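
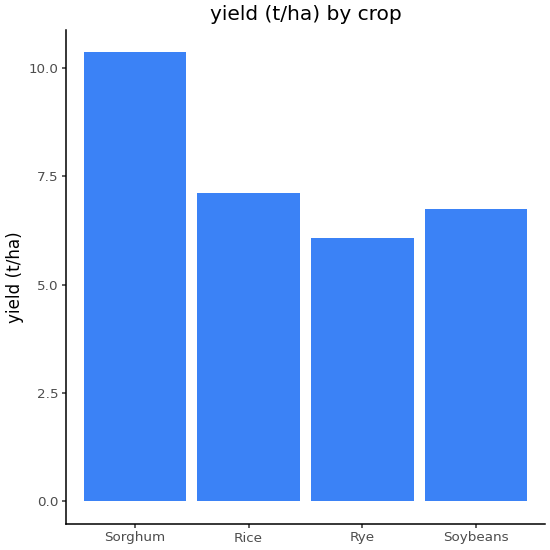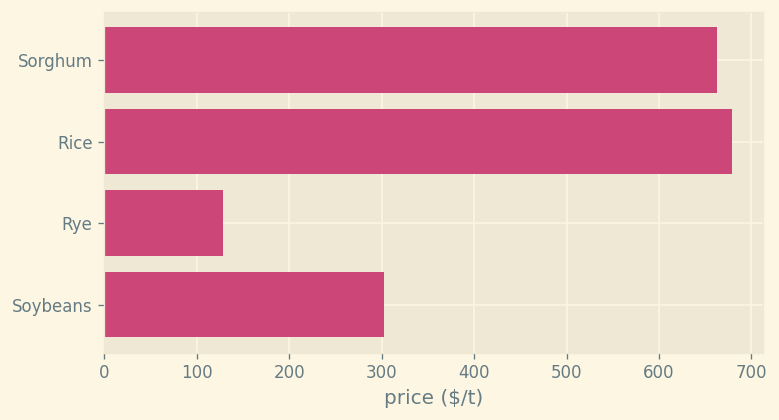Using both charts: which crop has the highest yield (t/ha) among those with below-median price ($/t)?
Chart 2 median price ($/t) ≈ 500; below-median crops: Rye, Soybeans. Among those, Soybeans has the highest yield (t/ha) (≈ 7).

Soybeans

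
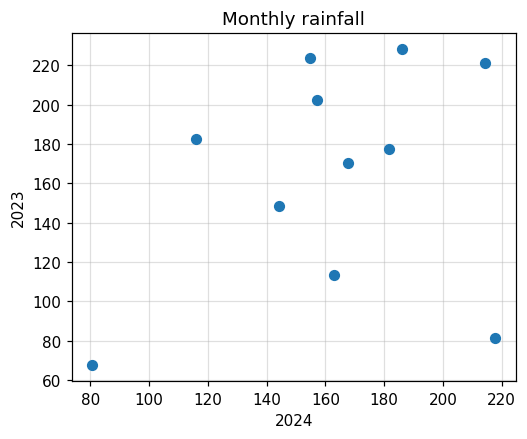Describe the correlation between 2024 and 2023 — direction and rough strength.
positive, weak

Points are positively correlated; weak (|r| ≈ 0.3).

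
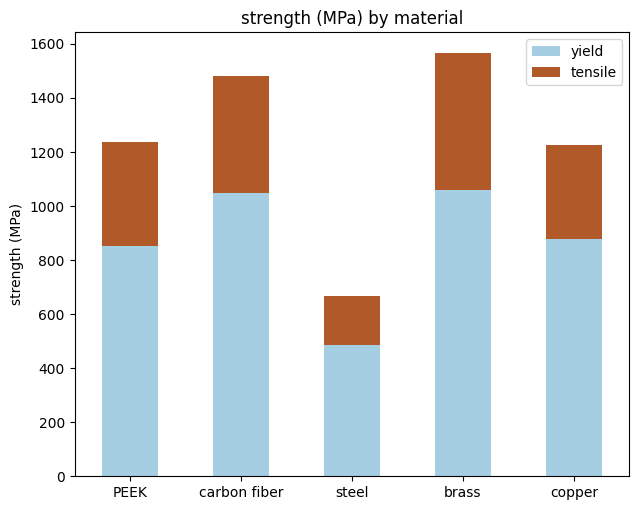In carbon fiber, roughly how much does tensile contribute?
tensile top ≈ 1400, bottom ≈ 1000; segment ≈ 400.

≈ 400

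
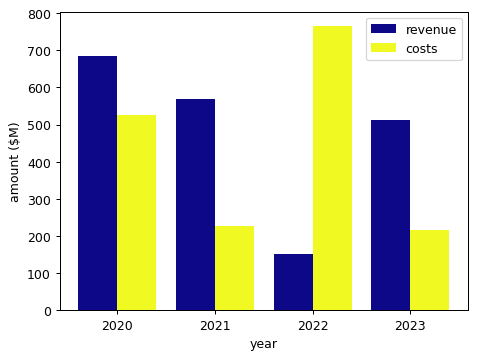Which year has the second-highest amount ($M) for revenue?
Top 3 for revenue: 2020 ≈ 700, 2021 ≈ 600, 2023 ≈ 500.

2021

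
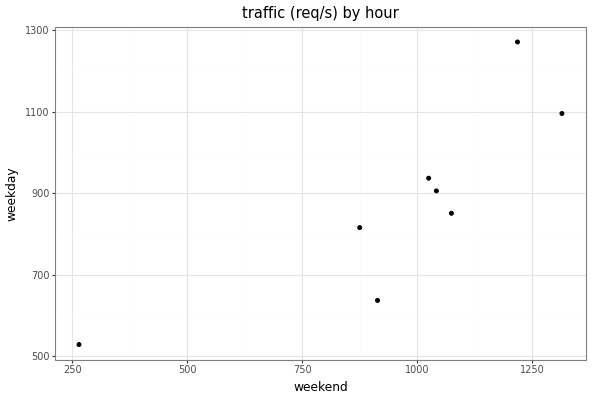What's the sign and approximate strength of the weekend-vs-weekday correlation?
positive, strong

Points are positively correlated; strong (|r| ≈ 0.8).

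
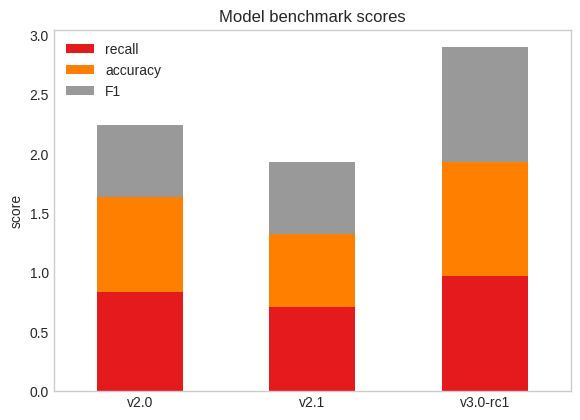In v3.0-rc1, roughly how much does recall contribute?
≈ 1.0

recall top ≈ 1.0, bottom ≈ 0.0; segment ≈ 1.0.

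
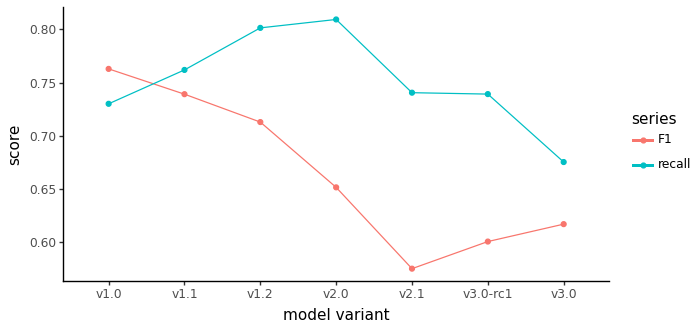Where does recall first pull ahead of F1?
v1.1

v1.0: recall ≈ 0.74 vs F1 ≈ 0.76 (not yet); v1.1: recall ≈ 0.76 vs F1 ≈ 0.74 (first crossover).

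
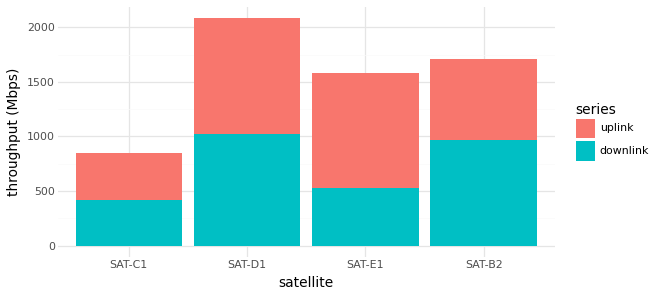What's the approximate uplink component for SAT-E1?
≈ 1000

uplink top ≈ 1600, bottom ≈ 600; segment ≈ 1000.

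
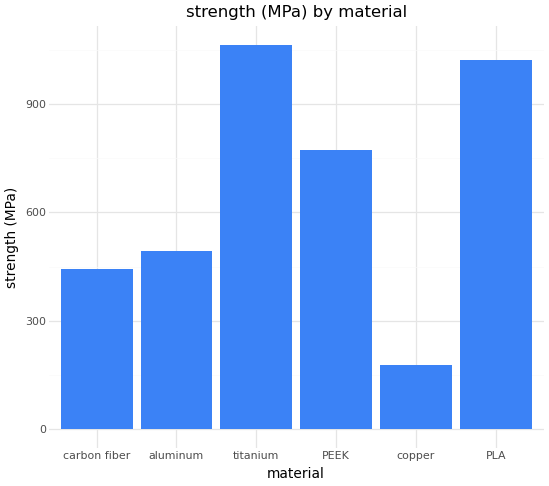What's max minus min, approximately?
Max titanium ≈ 1100, min copper ≈ 200; range ≈ 900.

≈ 900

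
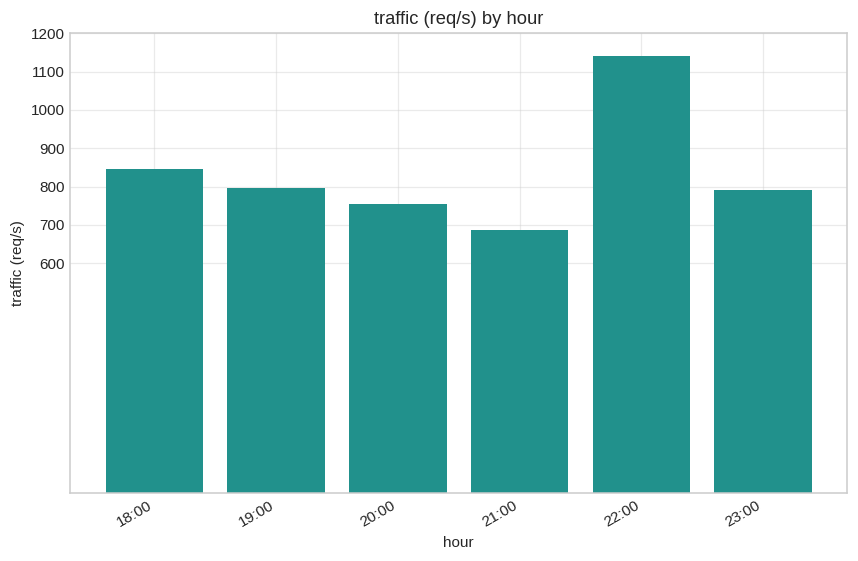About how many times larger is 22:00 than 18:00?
22:00 ≈ 1100, 18:00 ≈ 800; 1100/800 ≈ 1.38.

≈ 1.38×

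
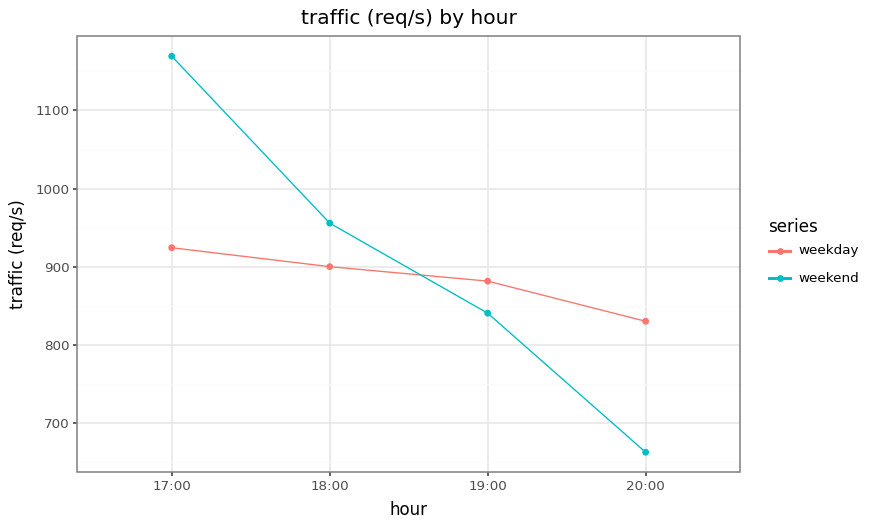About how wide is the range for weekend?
Max 17:00 ≈ 1150, min 20:00 ≈ 650; range ≈ 500.

≈ 500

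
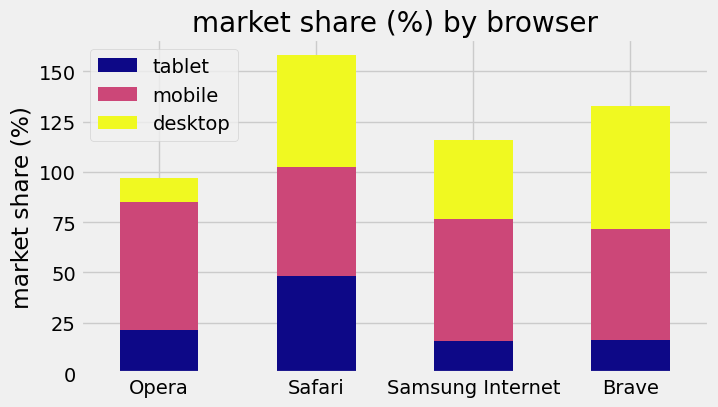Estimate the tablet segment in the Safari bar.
≈ 40

tablet top ≈ 40, bottom ≈ 0; segment ≈ 40.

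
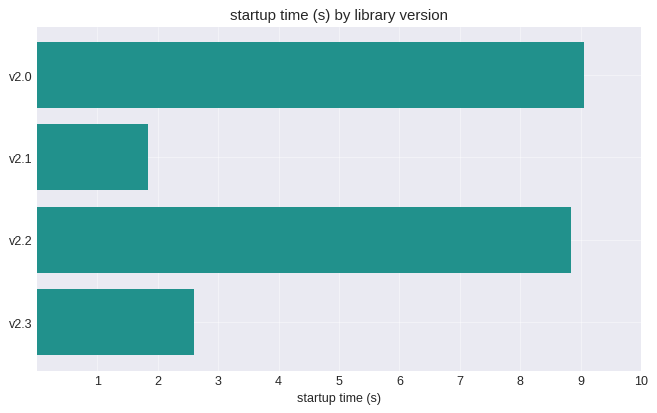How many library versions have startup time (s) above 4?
2

Above 4: v2.0, v2.2.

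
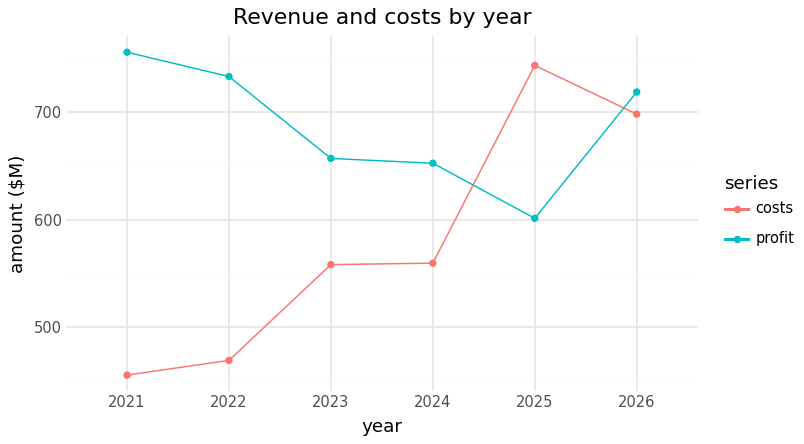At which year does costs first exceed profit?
2024: costs ≈ 550 vs profit ≈ 650 (not yet); 2025: costs ≈ 750 vs profit ≈ 600 (first crossover).

2025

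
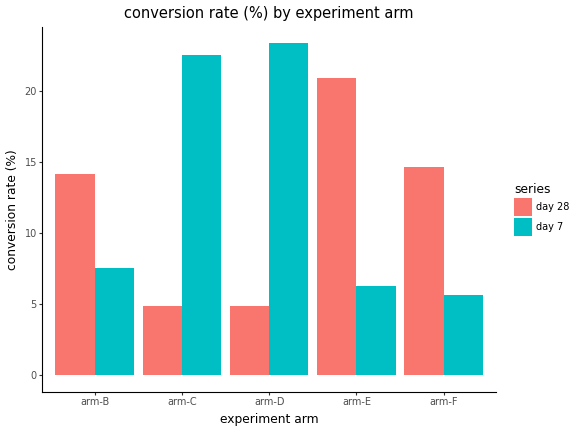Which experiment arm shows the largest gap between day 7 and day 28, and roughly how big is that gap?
arm-D, ≈ 20 %

arm-D: day 7 ≈ 24, day 28 ≈ 4 → gap ≈ 20. Next-largest (arm-C) is only ≈ 18.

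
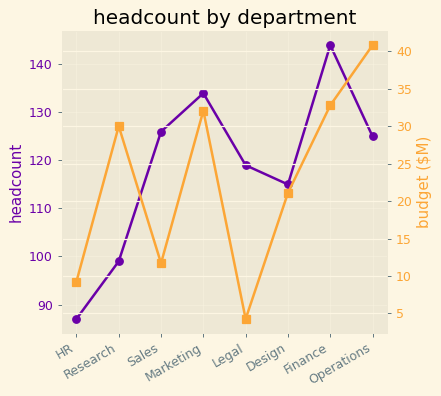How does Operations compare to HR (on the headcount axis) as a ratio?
Operations ≈ 125, HR ≈ 85; 125/85 ≈ 1.47.

≈ 1.47×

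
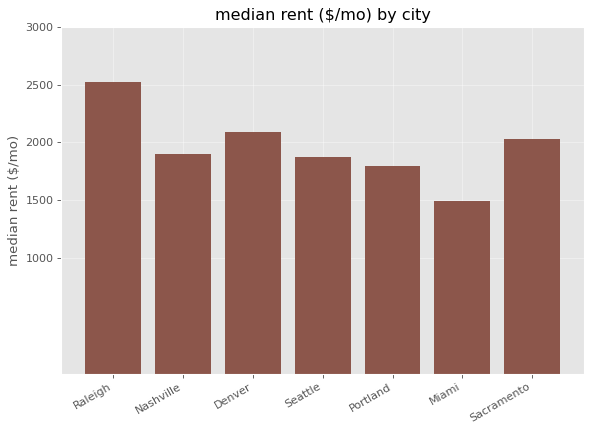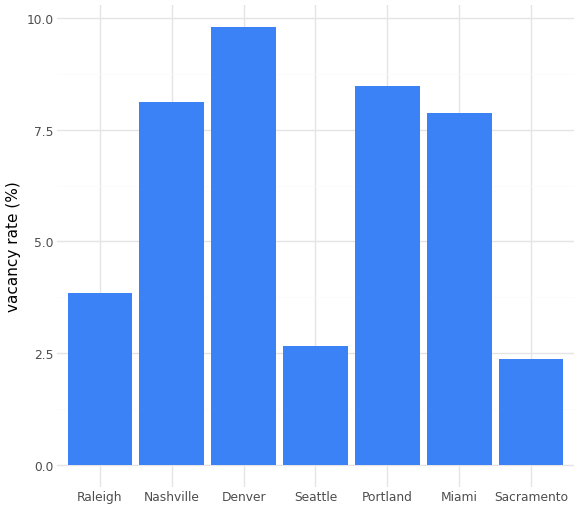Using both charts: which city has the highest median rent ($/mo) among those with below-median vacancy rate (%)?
Raleigh

Chart 2 median vacancy rate (%) ≈ 8; below-median cities: Raleigh, Seattle, Sacramento. Among those, Raleigh has the highest median rent ($/mo) (≈ 2500).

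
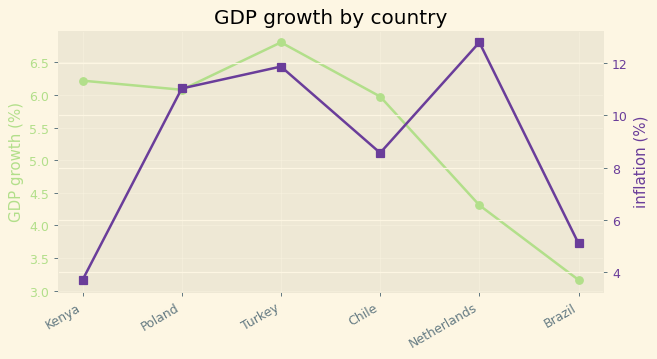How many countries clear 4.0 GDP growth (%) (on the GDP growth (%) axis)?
Above 4.0: Kenya, Poland, Turkey, Chile, Netherlands.

5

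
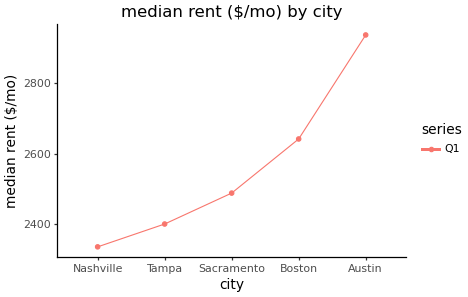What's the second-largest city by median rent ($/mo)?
Boston

Top 3: Austin ≈ 2900, Boston ≈ 2600, Sacramento ≈ 2500.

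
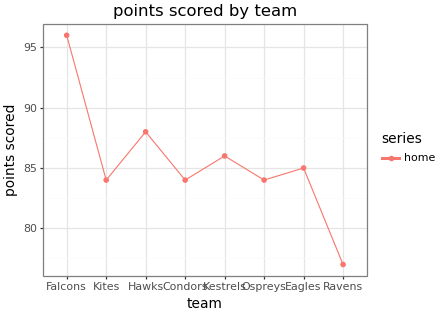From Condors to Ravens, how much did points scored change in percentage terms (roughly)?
≈ -9.5%

Condors ≈ 84, Ravens ≈ 76; (76 − 84) / 84 ≈ -9.5%.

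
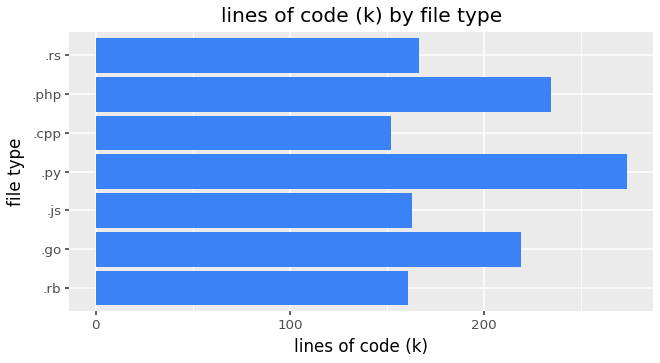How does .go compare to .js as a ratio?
≈ 1.29×

.go ≈ 225, .js ≈ 175; 225/175 ≈ 1.29.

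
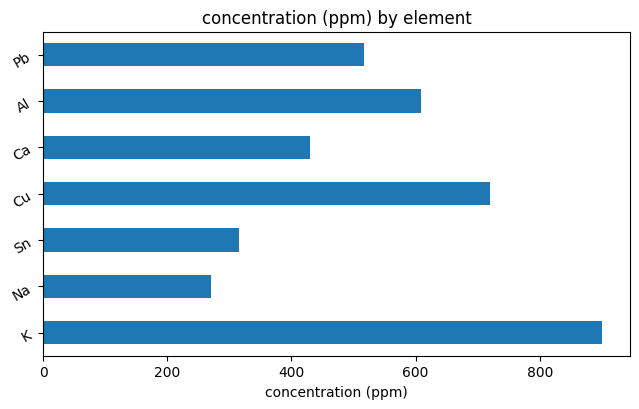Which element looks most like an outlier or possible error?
K

K ≈ 900; the rest sit between ≈ 300 and ≈ 700.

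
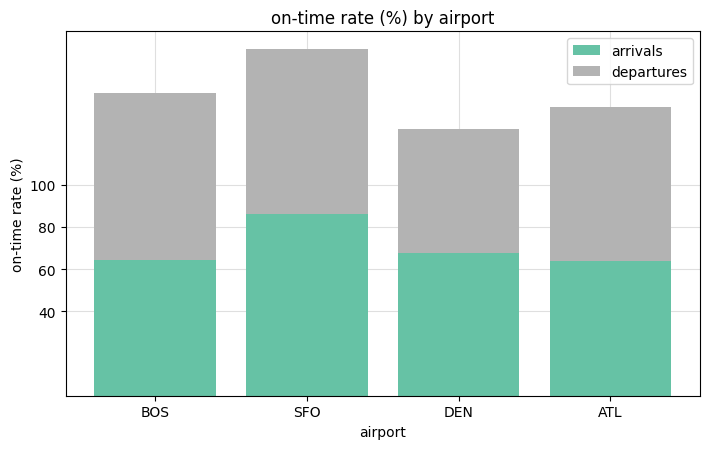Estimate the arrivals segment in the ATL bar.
arrivals top ≈ 60, bottom ≈ 0; segment ≈ 60.

≈ 60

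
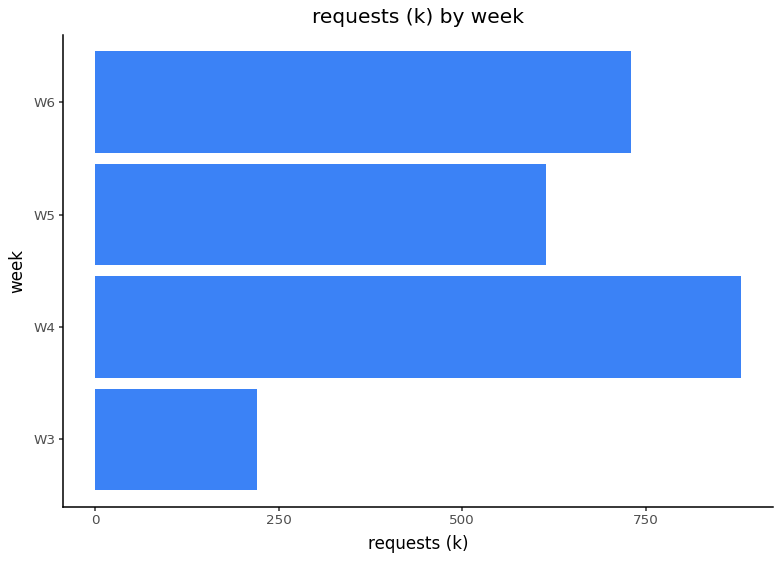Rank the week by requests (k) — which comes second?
Top 3: W4 ≈ 900, W6 ≈ 700, W5 ≈ 600.

W6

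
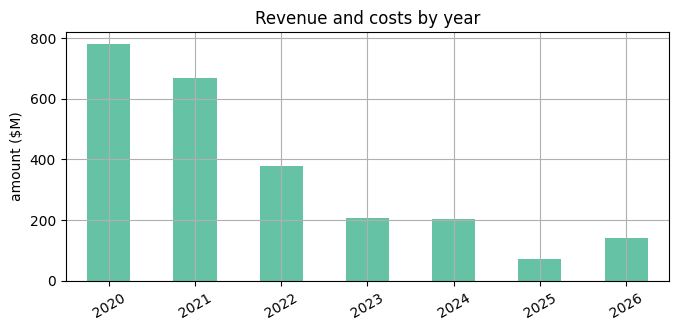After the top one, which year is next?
2021

Top 3: 2020 ≈ 800, 2021 ≈ 700, 2022 ≈ 400.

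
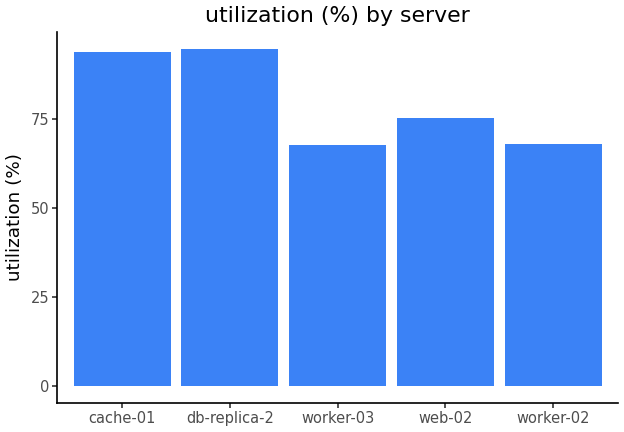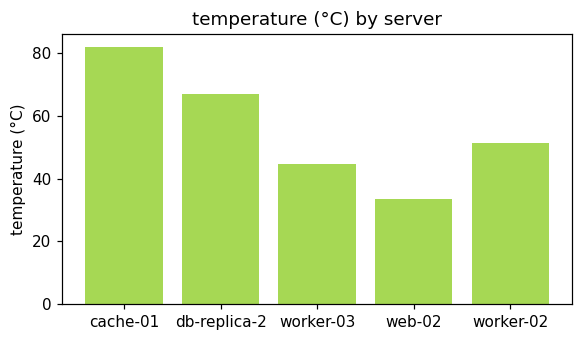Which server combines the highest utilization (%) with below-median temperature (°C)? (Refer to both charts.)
web-02

Chart 2 median temperature (°C) ≈ 50; below-median servers: worker-03, web-02. Among those, web-02 has the highest utilization (%) (≈ 80).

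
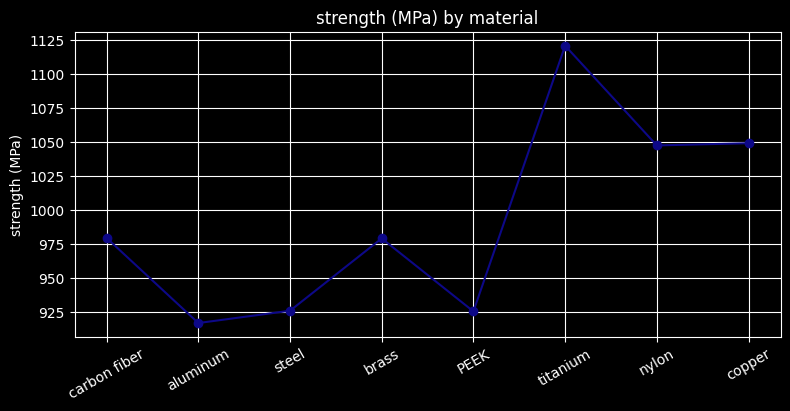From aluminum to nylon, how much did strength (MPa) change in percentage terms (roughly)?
aluminum ≈ 920, nylon ≈ 1040; (1040 − 920) / 920 ≈ +13%.

≈ +13%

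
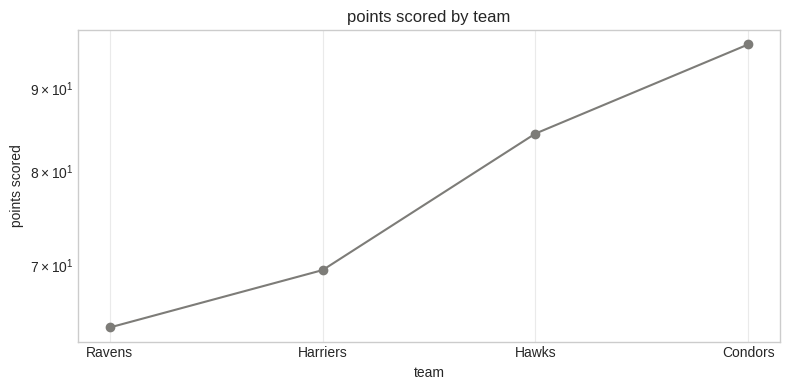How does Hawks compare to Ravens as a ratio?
≈ 1.31×

Hawks ≈ 85, Ravens ≈ 65; 85/65 ≈ 1.31.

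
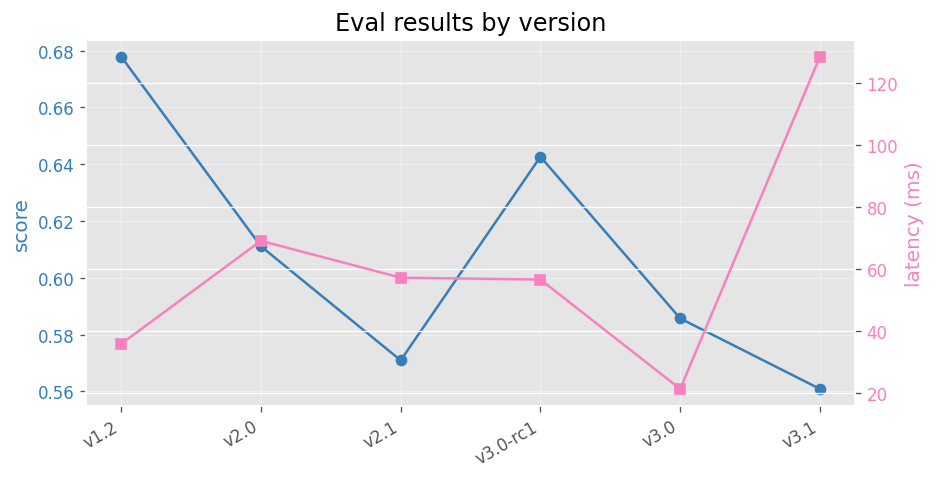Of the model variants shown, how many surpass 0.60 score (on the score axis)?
Above 0.60: v1.2, v2.0, v3.0-rc1.

3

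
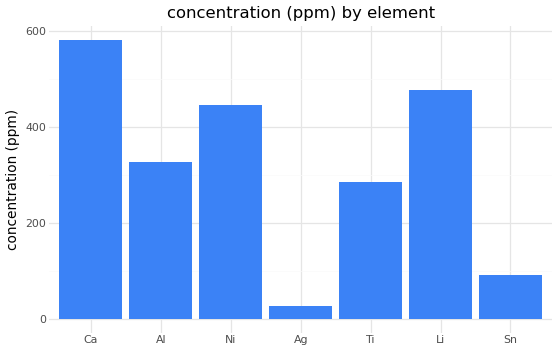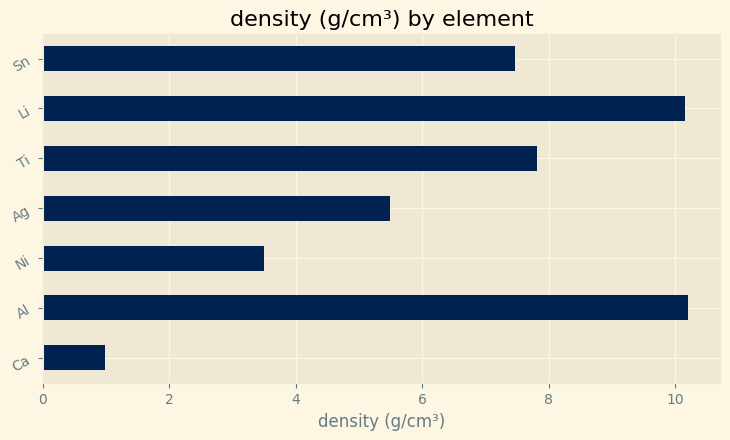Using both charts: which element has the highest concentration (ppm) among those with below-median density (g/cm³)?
Chart 2 median density (g/cm³) ≈ 7; below-median elements: Ca, Ni, Ag. Among those, Ca has the highest concentration (ppm) (≈ 600).

Ca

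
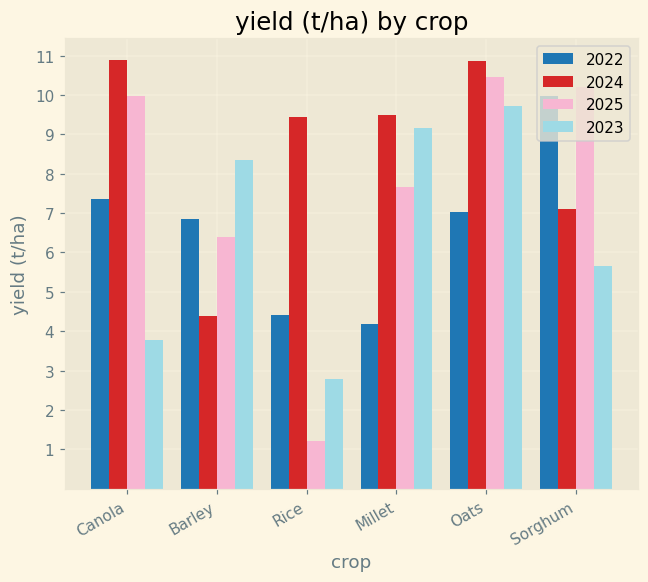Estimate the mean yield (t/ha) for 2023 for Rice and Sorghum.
≈ 4

(3 + 6) / 2 ≈ 4.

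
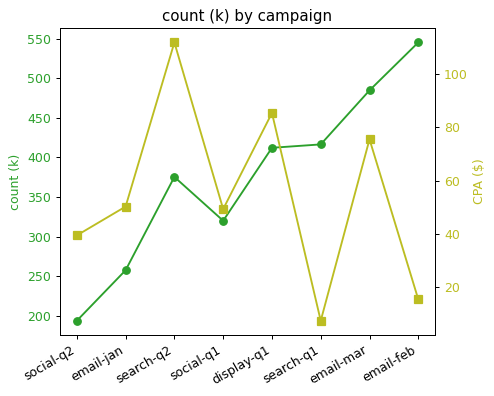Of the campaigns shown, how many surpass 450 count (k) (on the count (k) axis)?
2

Above 450: email-mar, email-feb.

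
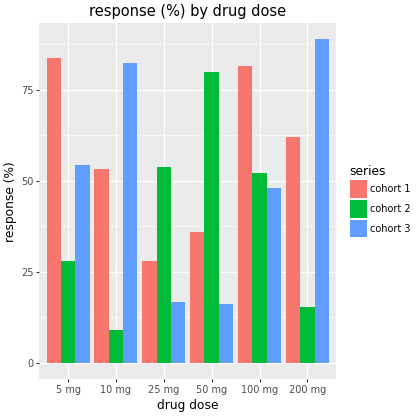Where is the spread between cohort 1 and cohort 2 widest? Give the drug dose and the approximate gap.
5 mg, ≈ 50 %

5 mg: cohort 1 ≈ 80, cohort 2 ≈ 30 → gap ≈ 50. Next-largest (200 mg) is only ≈ 40.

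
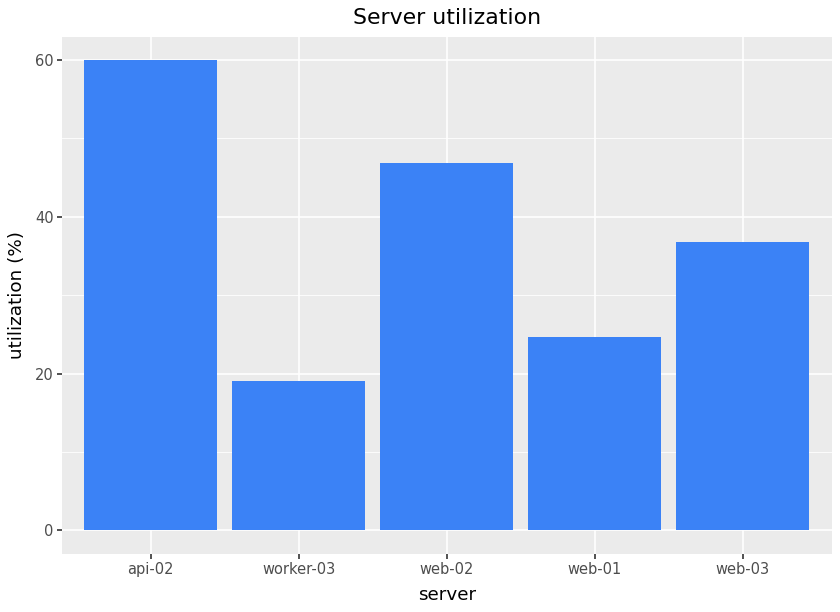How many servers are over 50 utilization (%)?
1

Above 50: api-02.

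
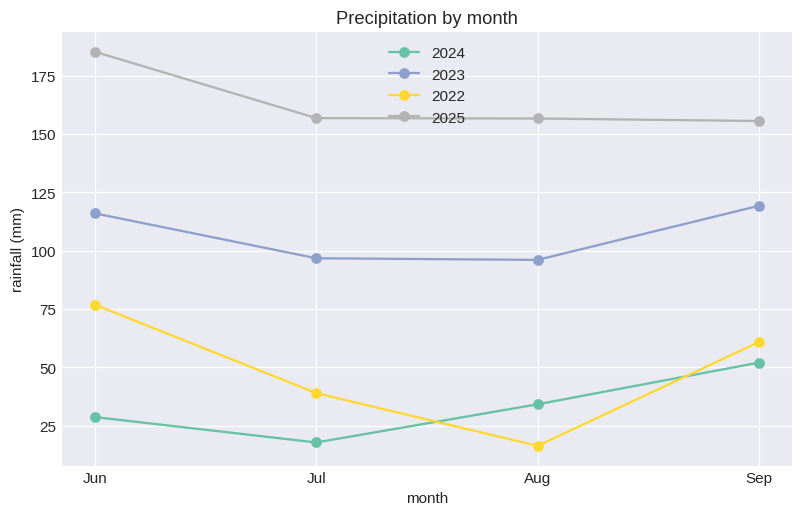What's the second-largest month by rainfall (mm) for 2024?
Top 3 for 2024: Sep ≈ 60, Aug ≈ 40, Jun ≈ 20.

Aug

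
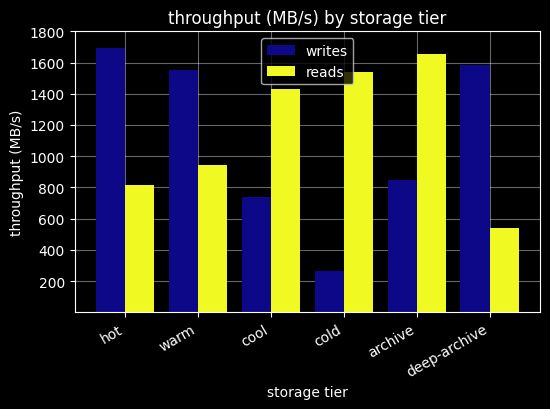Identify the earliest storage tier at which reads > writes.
warm: reads ≈ 1000 vs writes ≈ 1600 (not yet); cool: reads ≈ 1400 vs writes ≈ 800 (first crossover).

cool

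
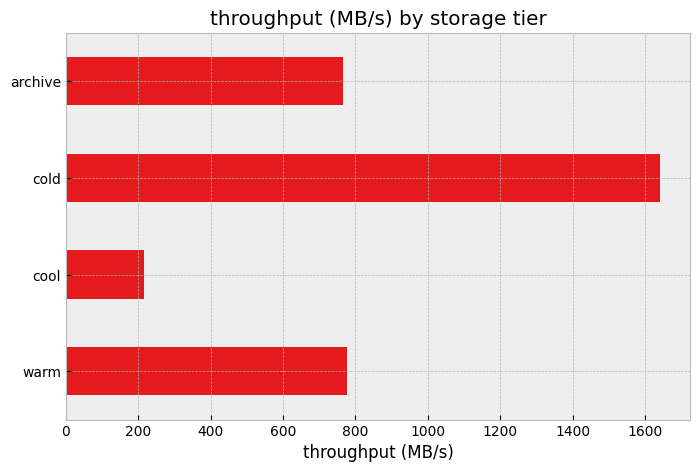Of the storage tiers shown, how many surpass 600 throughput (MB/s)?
Above 600: warm, cold, archive.

3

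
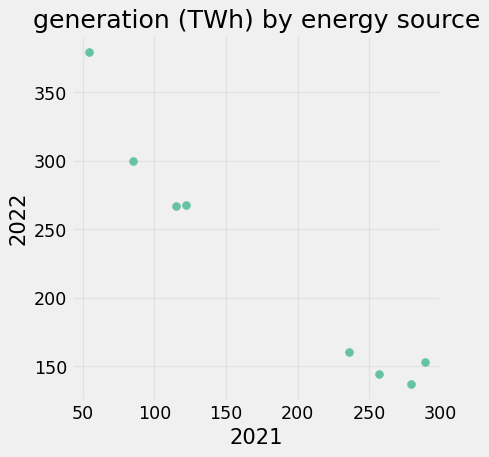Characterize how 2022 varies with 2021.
Points are negatively correlated; strong (|r| ≈ 1.0).

negative, strong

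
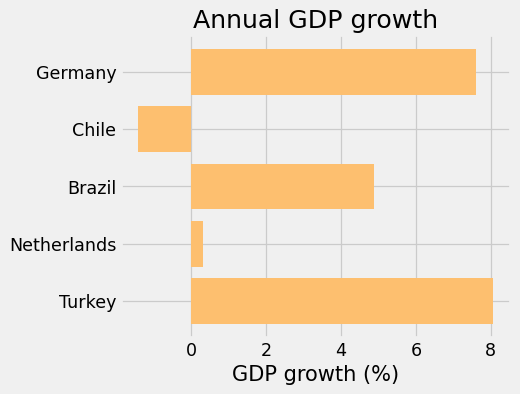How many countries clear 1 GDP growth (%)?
Above 1: Germany, Brazil, Turkey.

3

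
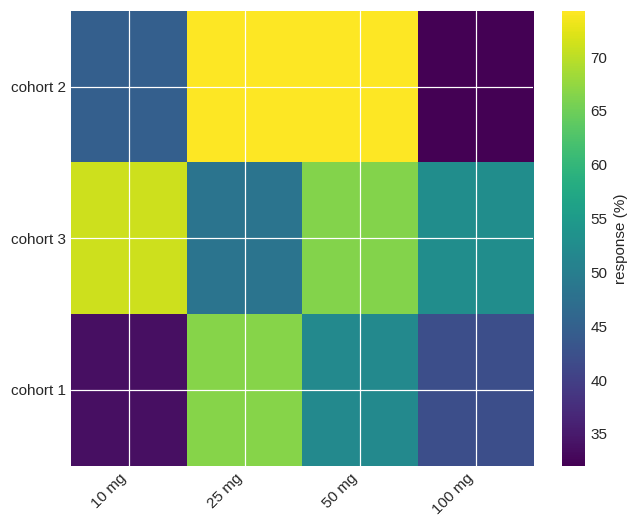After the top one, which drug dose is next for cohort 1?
50 mg

Top 3 for cohort 1: 25 mg ≈ 65, 50 mg ≈ 50, 100 mg ≈ 40.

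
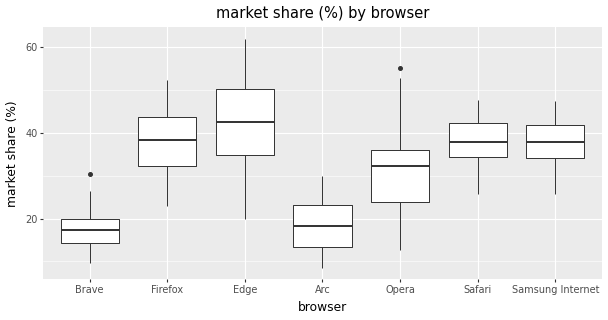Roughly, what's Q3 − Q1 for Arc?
≈ 10

Q3 ≈ 25, Q1 ≈ 15; IQR ≈ 10.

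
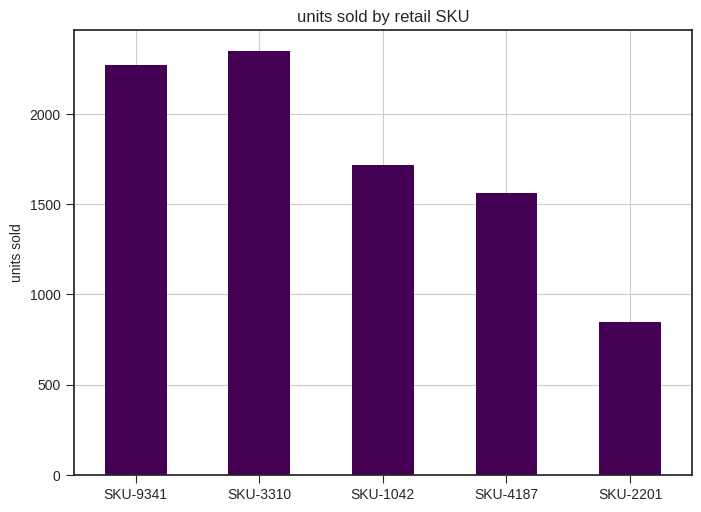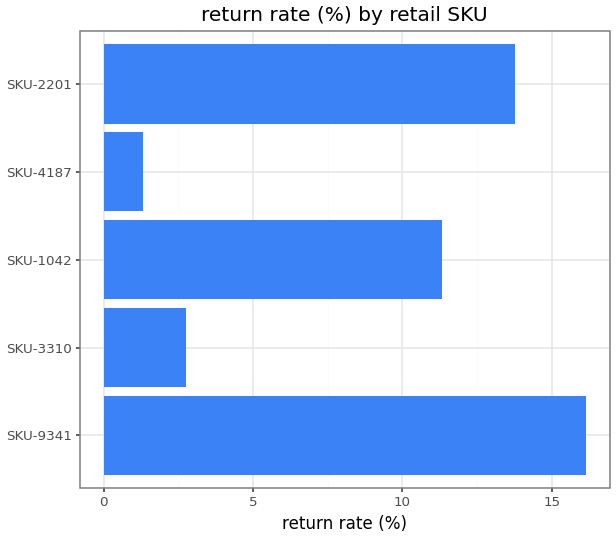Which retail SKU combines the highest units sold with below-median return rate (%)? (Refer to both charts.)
Chart 2 median return rate (%) ≈ 12; below-median retail SKUs: SKU-3310, SKU-4187. Among those, SKU-3310 has the highest units sold (≈ 2500).

SKU-3310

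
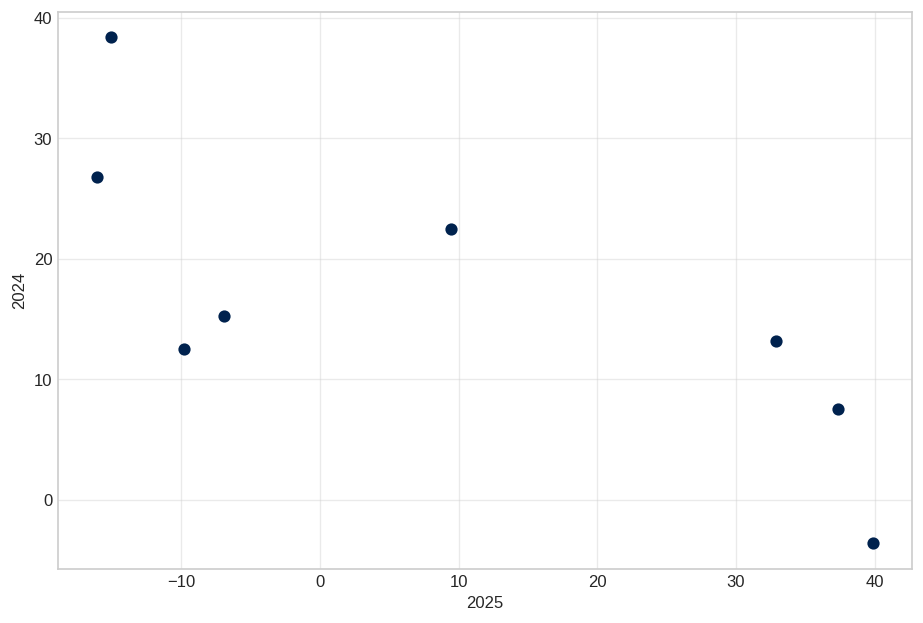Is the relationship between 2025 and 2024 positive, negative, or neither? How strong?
negative, strong

Points are negatively correlated; strong (|r| ≈ 0.8).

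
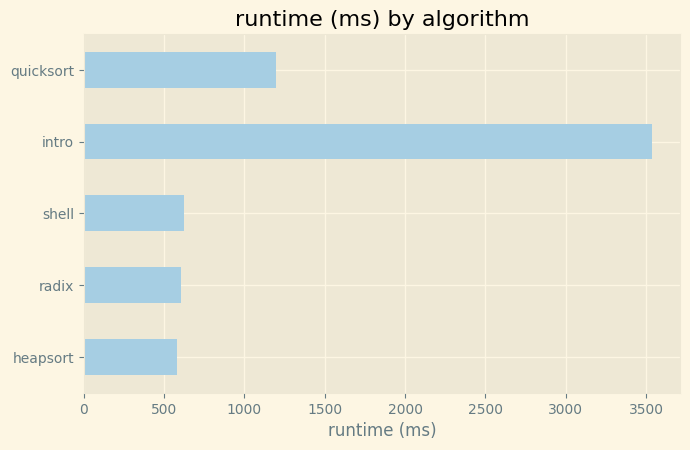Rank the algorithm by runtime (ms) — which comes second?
quicksort

Top 3: intro ≈ 3500, quicksort ≈ 1000, shell ≈ 500.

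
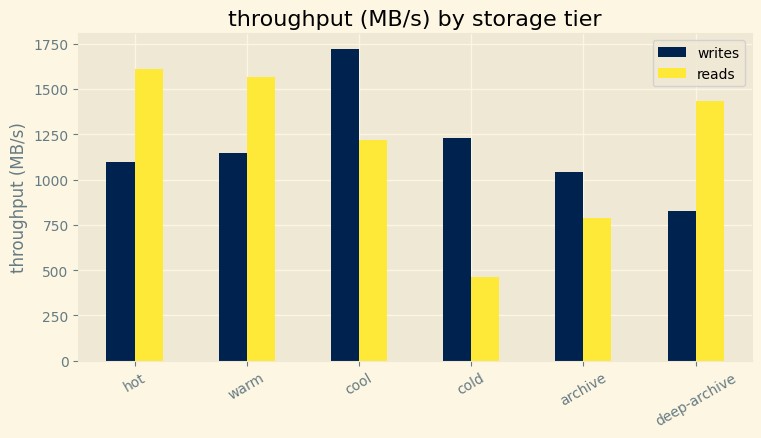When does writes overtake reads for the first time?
warm: writes ≈ 1200 vs reads ≈ 1600 (not yet); cool: writes ≈ 1800 vs reads ≈ 1200 (first crossover).

cool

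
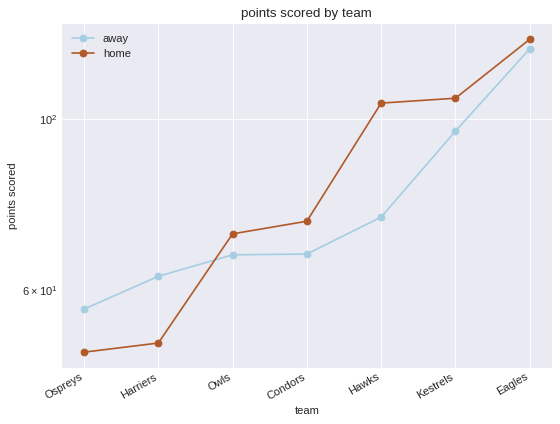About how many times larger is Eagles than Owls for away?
≈ 1.71×

Eagles ≈ 120, Owls ≈ 70; 120/70 ≈ 1.71.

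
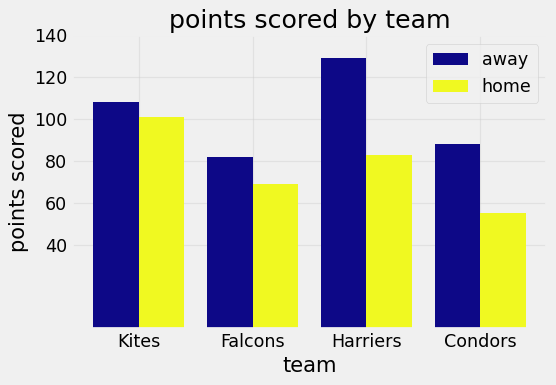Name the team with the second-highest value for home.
Harriers

Top 3 for home: Kites ≈ 100, Harriers ≈ 80, Falcons ≈ 60.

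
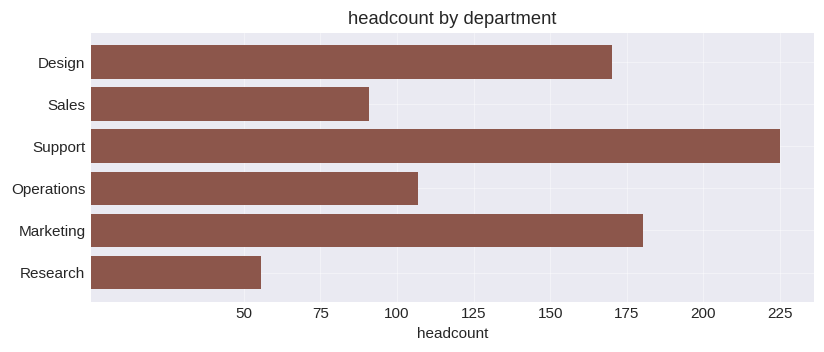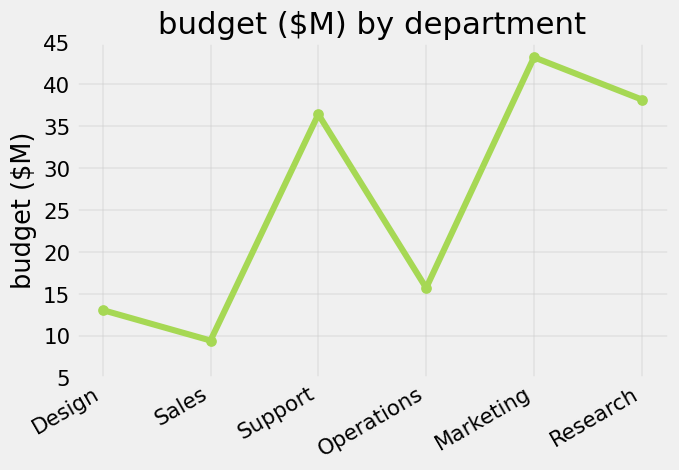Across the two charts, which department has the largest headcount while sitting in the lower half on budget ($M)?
Design

Chart 2 median budget ($M) ≈ 25; below-median departments: Design, Sales, Operations. Among those, Design has the highest headcount (≈ 175).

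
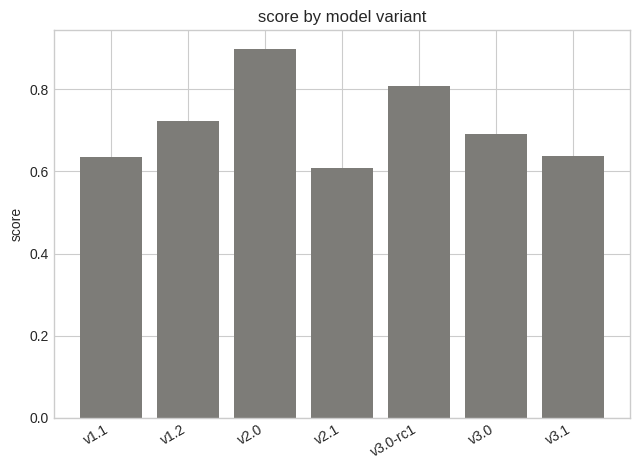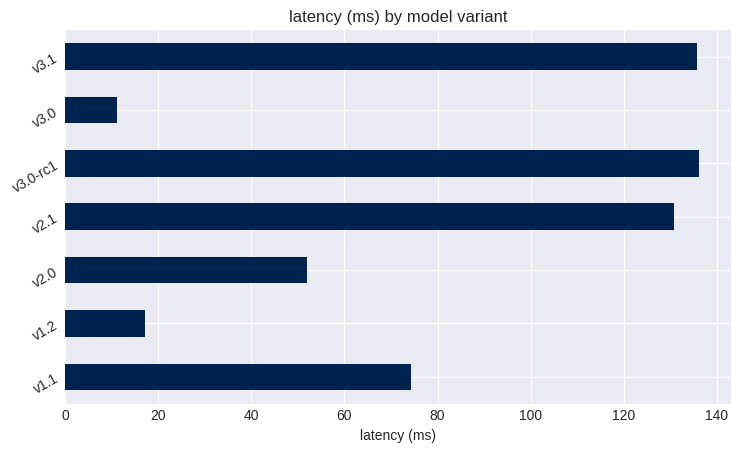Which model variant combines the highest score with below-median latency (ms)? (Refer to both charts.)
v2.0

Chart 2 median latency (ms) ≈ 80; below-median model variants: v1.2, v2.0, v3.0. Among those, v2.0 has the highest score (≈ 0.9).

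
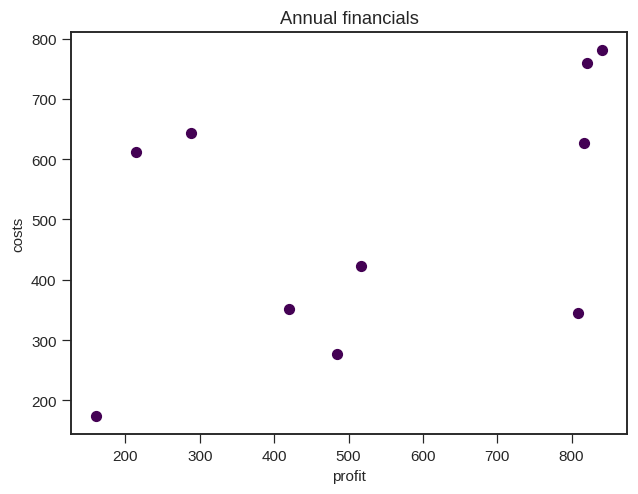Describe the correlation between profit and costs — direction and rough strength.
Points are positively correlated; moderate (|r| ≈ 0.5).

positive, moderate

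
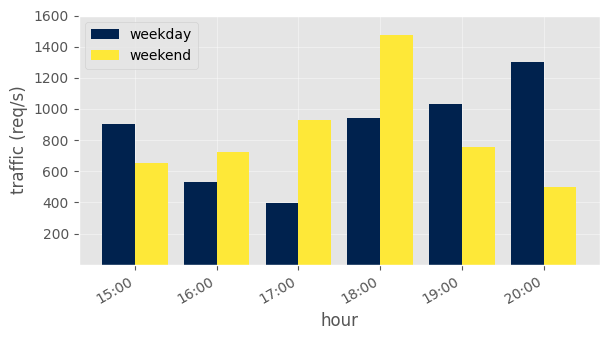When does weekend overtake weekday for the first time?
15:00: weekend ≈ 600 vs weekday ≈ 1000 (not yet); 16:00: weekend ≈ 800 vs weekday ≈ 600 (first crossover).

16:00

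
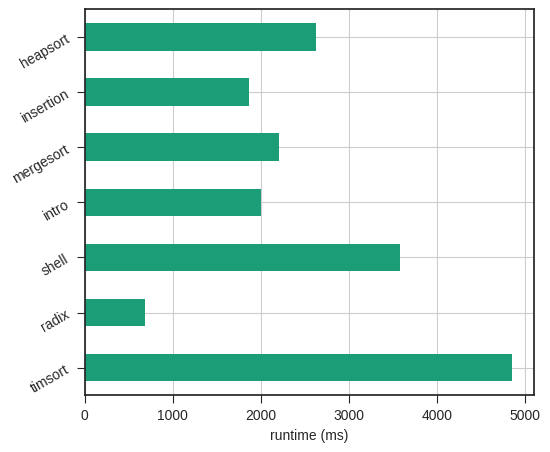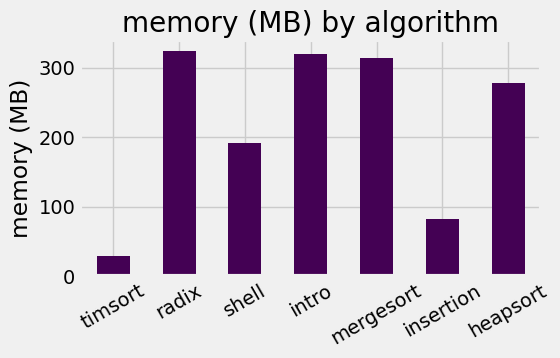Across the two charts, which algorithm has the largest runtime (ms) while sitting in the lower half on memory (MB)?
Chart 2 median memory (MB) ≈ 300; below-median algorithms: timsort, shell, insertion. Among those, timsort has the highest runtime (ms) (≈ 5000).

timsort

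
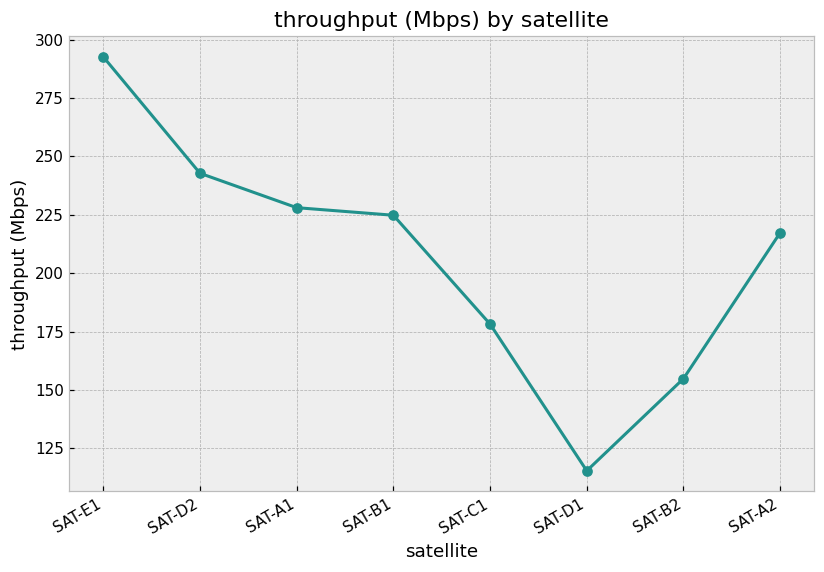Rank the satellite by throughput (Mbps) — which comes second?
SAT-D2

Top 3: SAT-E1 ≈ 300, SAT-D2 ≈ 240, SAT-A1 ≈ 220.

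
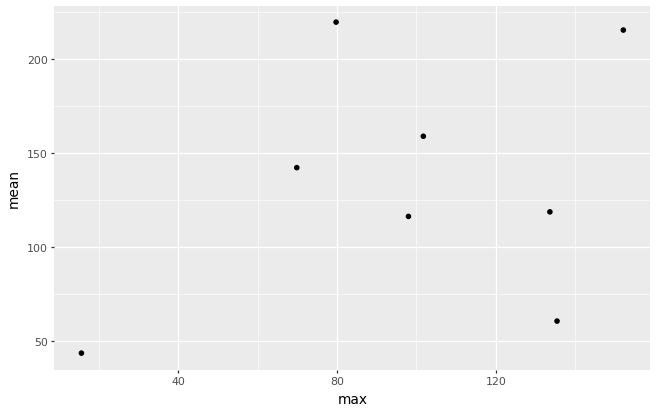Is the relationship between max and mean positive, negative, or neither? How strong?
positive, weak

Points are positively correlated; weak (|r| ≈ 0.3).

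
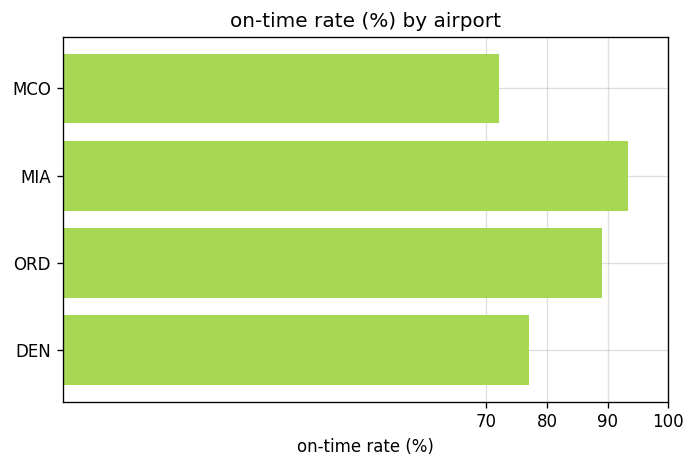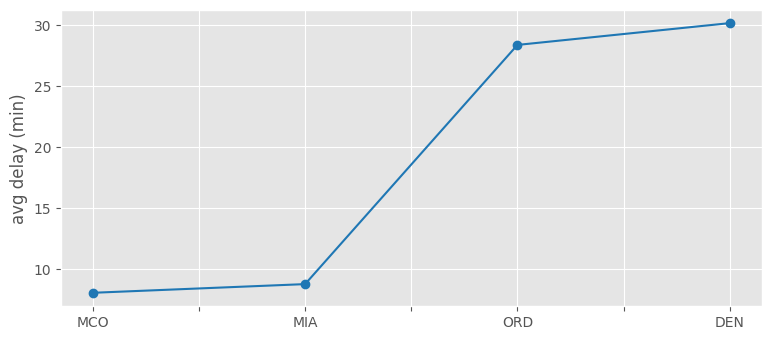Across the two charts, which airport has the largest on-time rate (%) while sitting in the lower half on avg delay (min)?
Chart 2 median avg delay (min) ≈ 20; below-median airports: MCO, MIA. Among those, MIA has the highest on-time rate (%) (≈ 90).

MIA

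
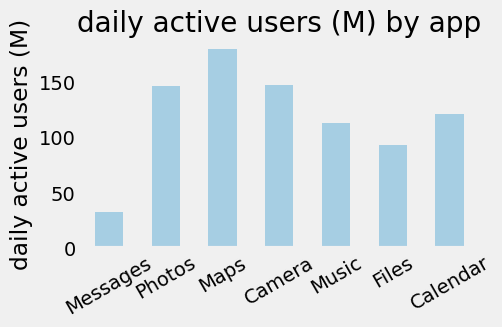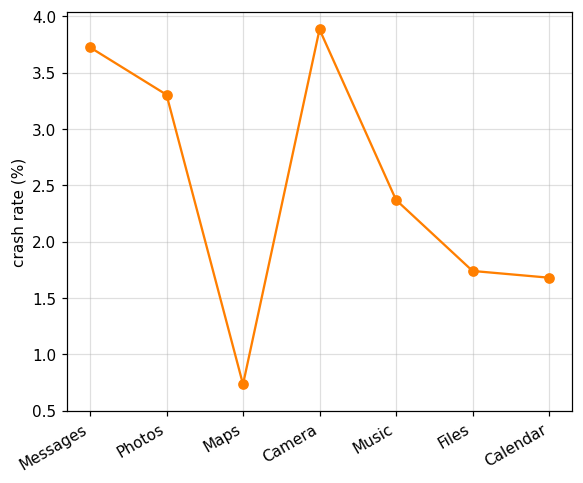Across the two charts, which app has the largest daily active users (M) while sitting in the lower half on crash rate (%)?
Chart 2 median crash rate (%) ≈ 2.5; below-median apps: Maps, Files, Calendar. Among those, Maps has the highest daily active users (M) (≈ 180).

Maps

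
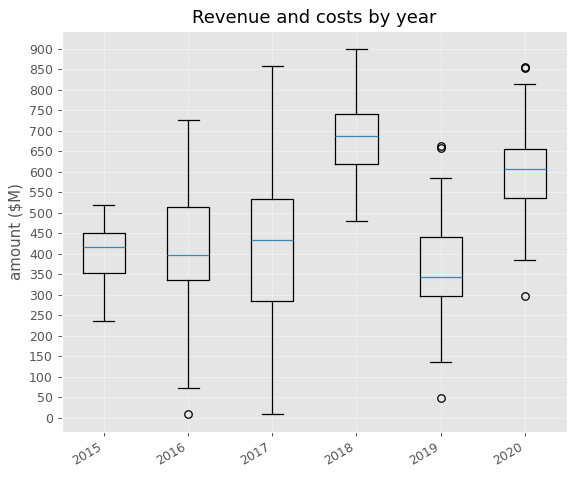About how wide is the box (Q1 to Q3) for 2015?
≈ 100

Q3 ≈ 450, Q1 ≈ 350; IQR ≈ 100.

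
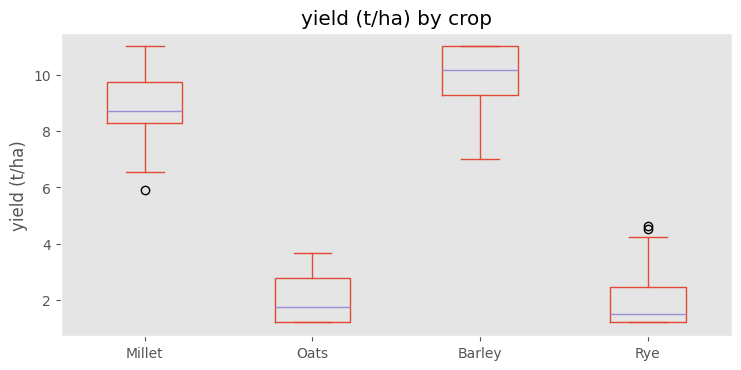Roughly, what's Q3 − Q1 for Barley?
Q3 ≈ 11, Q1 ≈ 9; IQR ≈ 2.

≈ 2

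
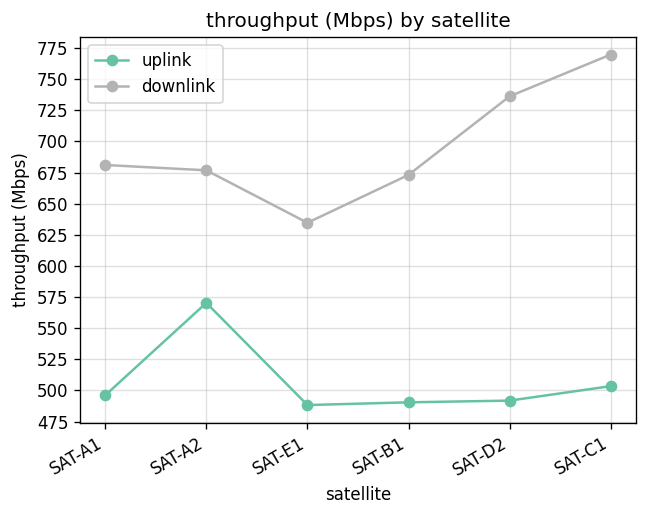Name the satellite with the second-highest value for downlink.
SAT-D2

Top 3 for downlink: SAT-C1 ≈ 775, SAT-D2 ≈ 725, SAT-A1 ≈ 675.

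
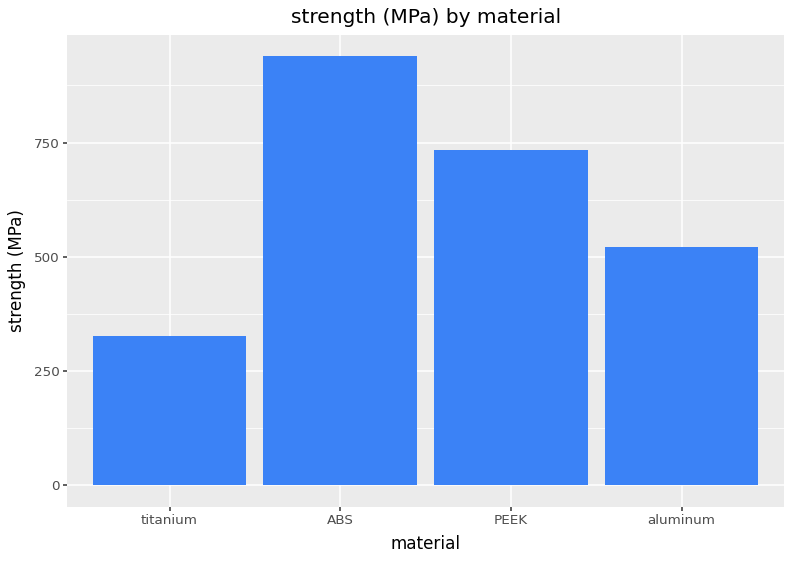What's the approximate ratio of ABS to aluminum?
ABS ≈ 900, aluminum ≈ 500; 900/500 ≈ 1.8.

≈ 1.8×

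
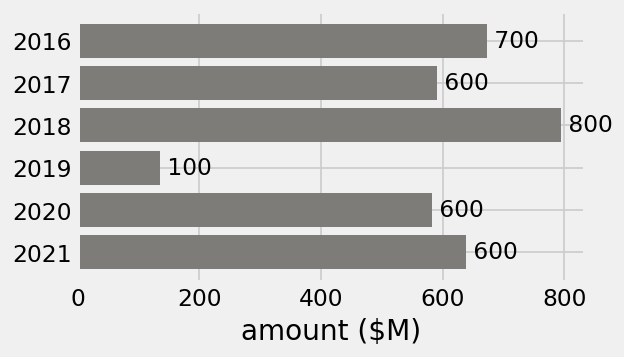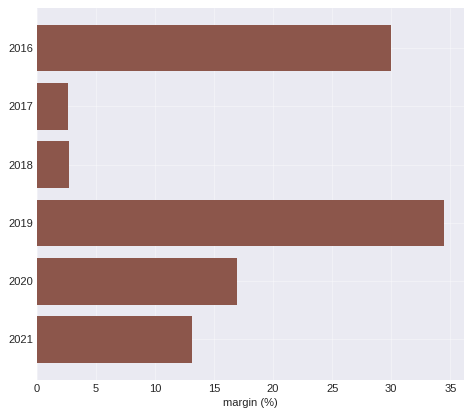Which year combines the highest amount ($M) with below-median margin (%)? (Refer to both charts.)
Chart 2 median margin (%) ≈ 15; below-median years: 2017, 2018, 2021. Among those, 2018 has the highest amount ($M) (≈ 800).

2018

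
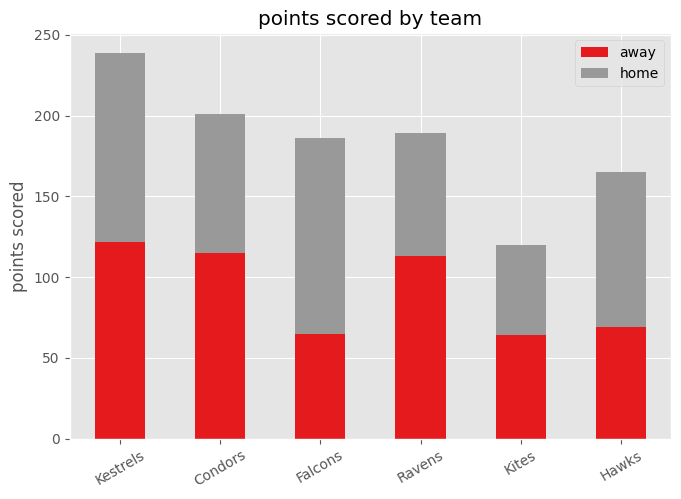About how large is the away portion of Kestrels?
≈ 120

away top ≈ 120, bottom ≈ 0; segment ≈ 120.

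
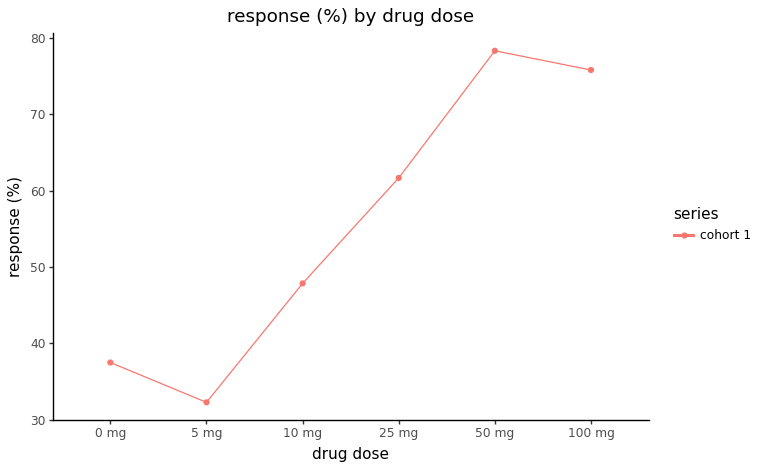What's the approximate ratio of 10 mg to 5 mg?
≈ 1.67×

10 mg ≈ 50, 5 mg ≈ 30; 50/30 ≈ 1.67.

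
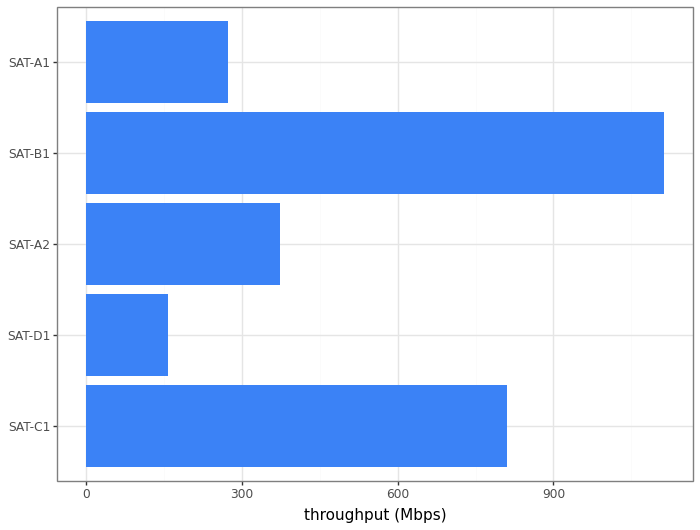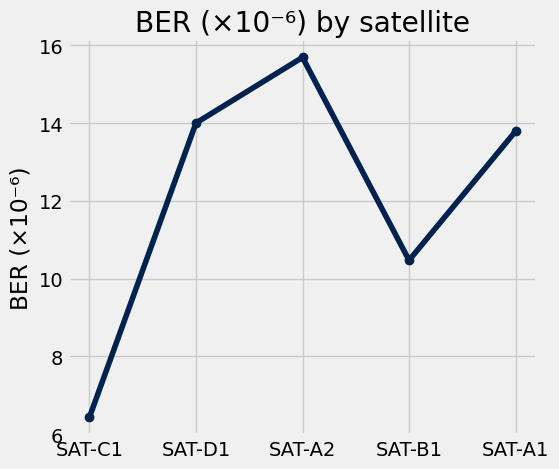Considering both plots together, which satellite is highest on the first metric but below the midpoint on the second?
SAT-B1

Chart 2 median BER (×10⁻⁶) ≈ 14; below-median satellites: SAT-C1, SAT-B1. Among those, SAT-B1 has the highest throughput (Mbps) (≈ 1200).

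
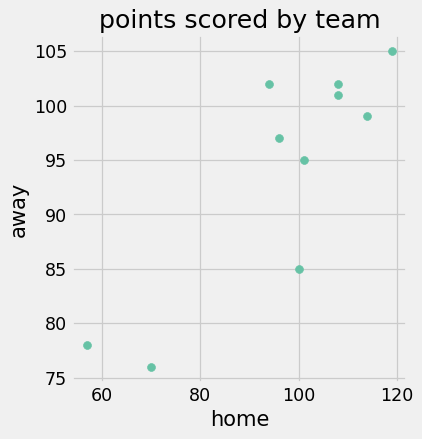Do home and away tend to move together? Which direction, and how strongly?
positive, strong

Points are positively correlated; strong (|r| ≈ 0.9).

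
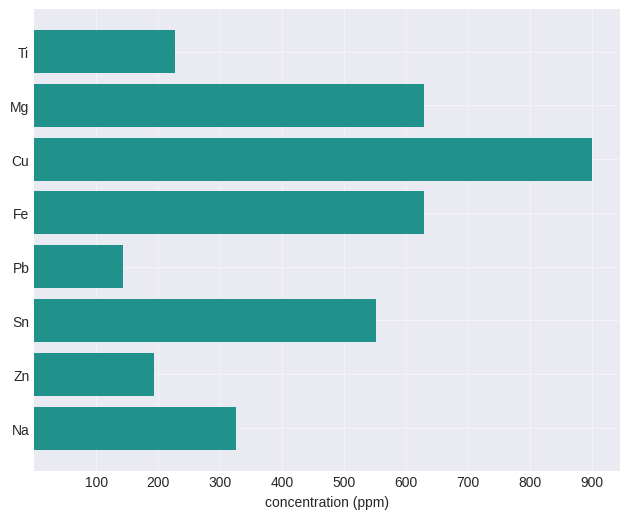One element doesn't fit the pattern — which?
Cu ≈ 900; the rest sit between ≈ 100 and ≈ 600.

Cu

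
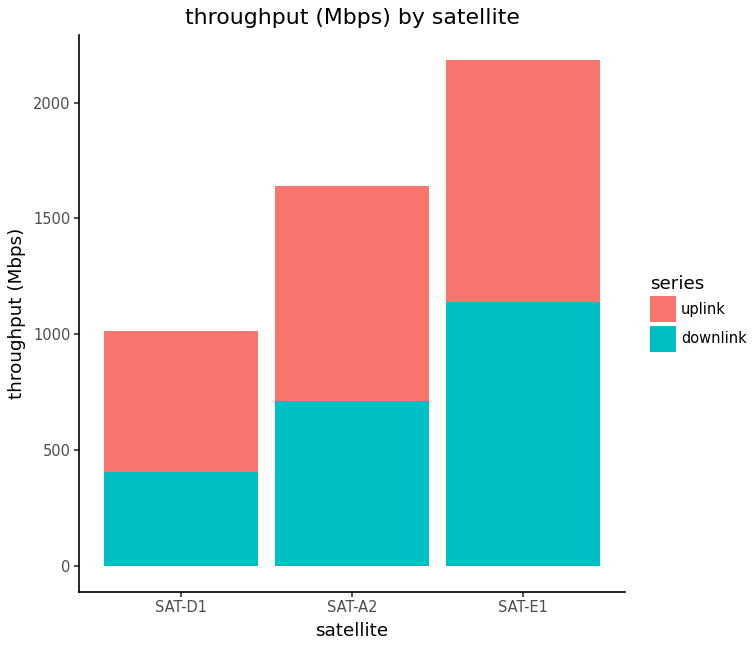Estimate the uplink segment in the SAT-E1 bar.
uplink top ≈ 2200, bottom ≈ 1200; segment ≈ 1000.

≈ 1000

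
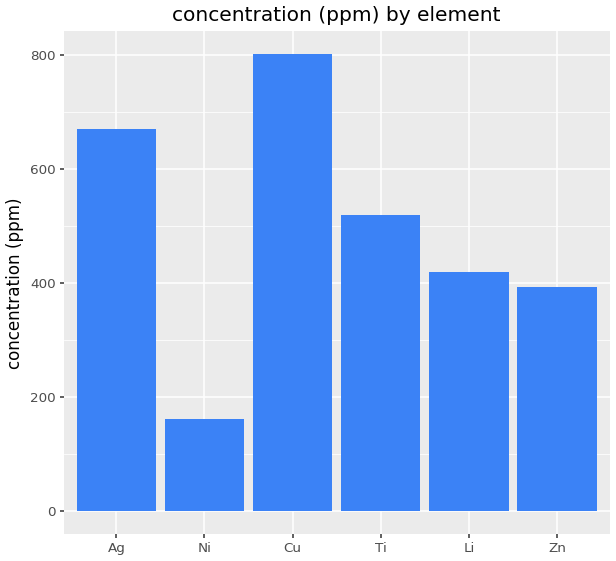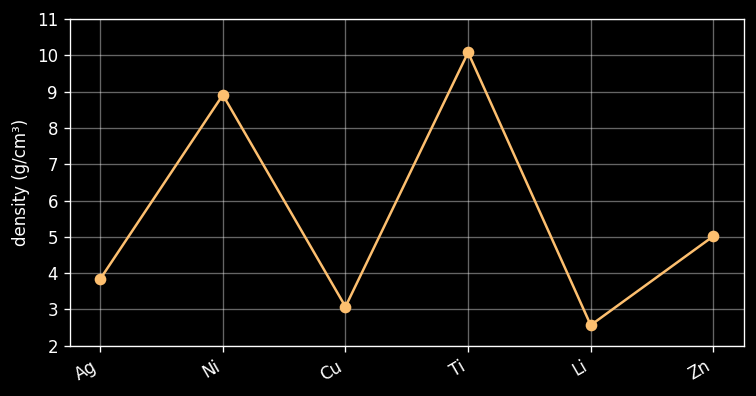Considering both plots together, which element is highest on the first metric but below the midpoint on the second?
Chart 2 median density (g/cm³) ≈ 4; below-median elements: Ag, Cu, Li. Among those, Cu has the highest concentration (ppm) (≈ 800).

Cu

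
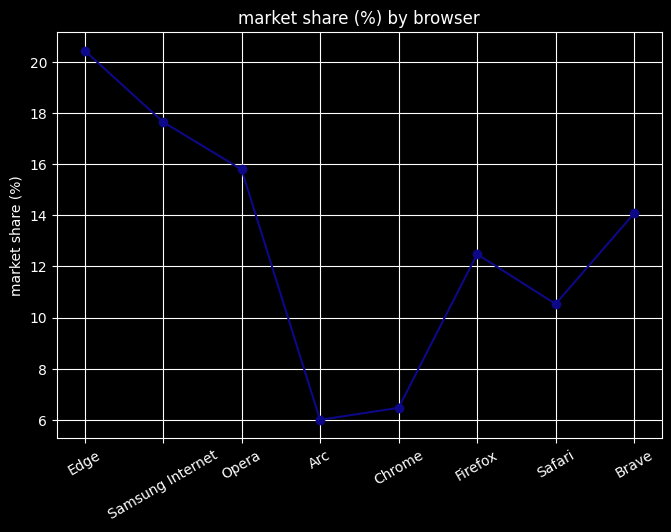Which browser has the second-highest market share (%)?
Samsung Internet

Top 3: Edge ≈ 20, Samsung Internet ≈ 18, Opera ≈ 16.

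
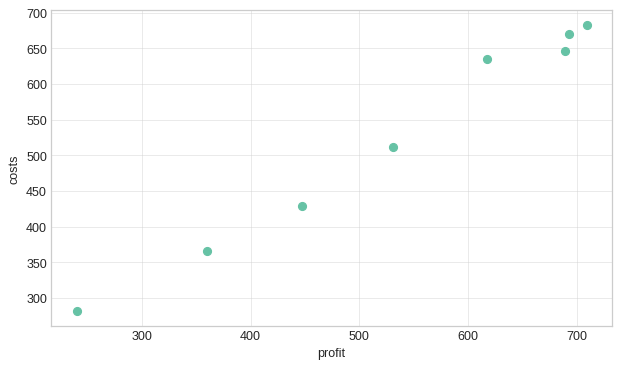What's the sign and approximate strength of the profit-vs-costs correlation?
Points are positively correlated; strong (|r| ≈ 1.0).

positive, strong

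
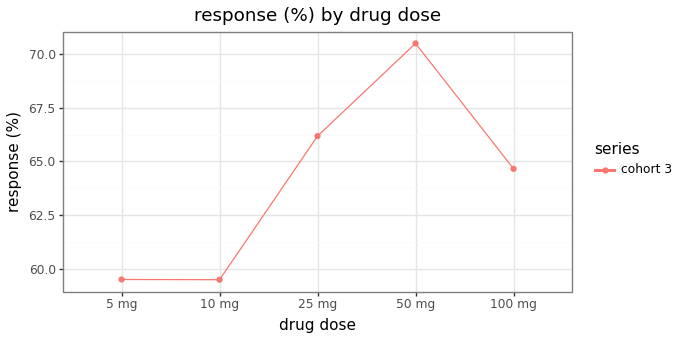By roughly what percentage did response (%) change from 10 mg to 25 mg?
10 mg ≈ 60, 25 mg ≈ 66; (66 − 60) / 60 ≈ +10%.

≈ +10%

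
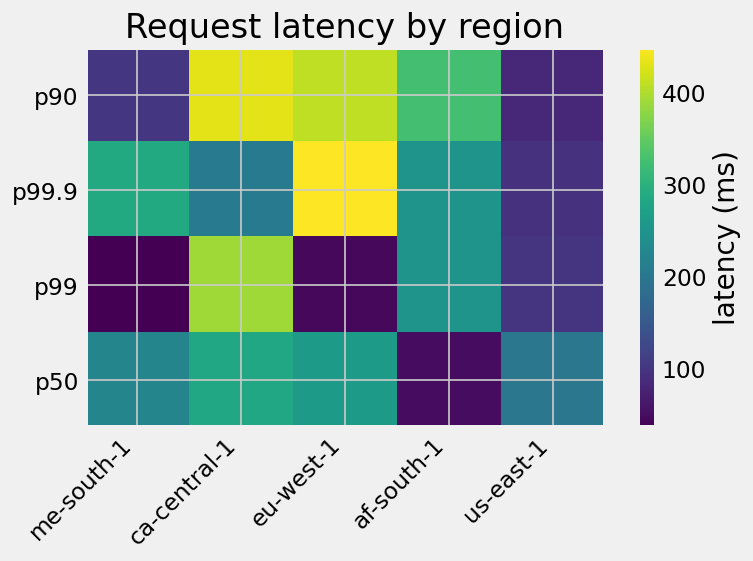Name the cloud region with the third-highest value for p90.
Top 4 for p90: ca-central-1 ≈ 450, eu-west-1 ≈ 400, af-south-1 ≈ 350, me-south-1 ≈ 100.

af-south-1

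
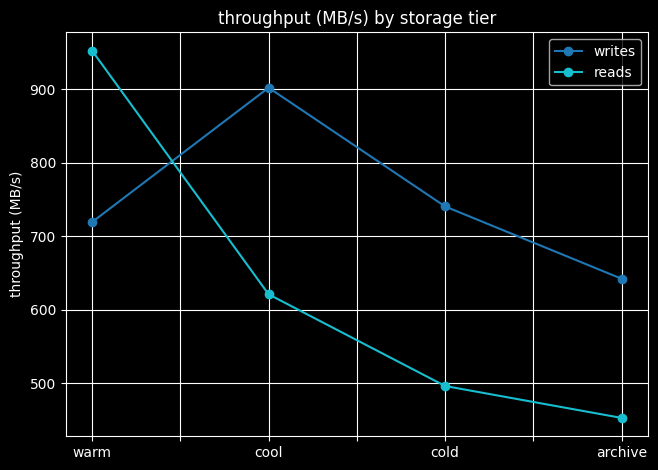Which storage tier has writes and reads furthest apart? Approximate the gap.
cool: writes ≈ 900, reads ≈ 600 → gap ≈ 300. Next-largest (cold) is only ≈ 250.

cool, ≈ 300 MB/s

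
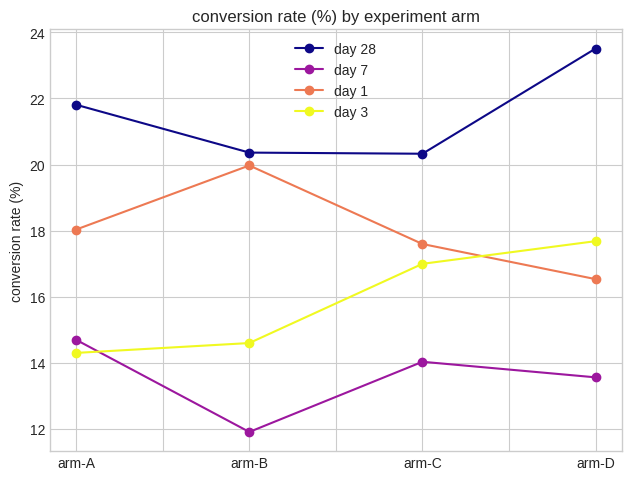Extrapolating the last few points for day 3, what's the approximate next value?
Last three: 15, 17, 18 → slope ≈ 1.5/step → next ≈ 19.5.

≈ 19.5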